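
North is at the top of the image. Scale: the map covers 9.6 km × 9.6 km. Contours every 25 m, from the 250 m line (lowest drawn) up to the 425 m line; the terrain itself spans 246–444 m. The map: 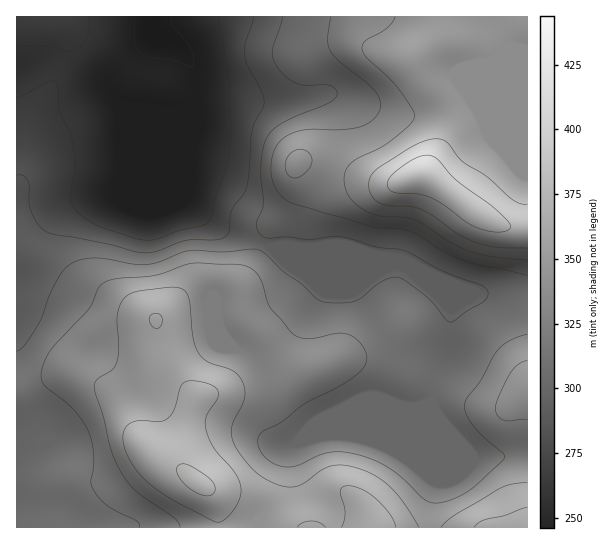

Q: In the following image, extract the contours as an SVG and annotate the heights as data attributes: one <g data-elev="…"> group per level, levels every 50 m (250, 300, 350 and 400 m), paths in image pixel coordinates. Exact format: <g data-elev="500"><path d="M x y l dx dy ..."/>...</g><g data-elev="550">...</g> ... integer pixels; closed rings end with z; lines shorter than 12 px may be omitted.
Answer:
<g data-elev="250"><path d="M172 17l-1 4 2 5 13 16 6 9 2 11-3 5-18-7-26-3-7-4-4-4-2-7 0-25"/></g><g data-elev="300"><path d="M254 17l-9 26-1 12 4 11 14 27 2 10-9 19-3 9-5 56-4 8-11 15-3 21-4 6-10 3-29 0-28 11-13 2-11-2-29-8-54-9-9-5-6-8-6-15-1-19-1-6-5-5-6-1"/></g><g data-elev="350"><path d="M527 334l-16 6-12 9-6 8-12 23-13 17-3 6 1 10 5 10 12 14 19 16 2 5-26 25-12 10-19 8-14 2-10-4-19-20-13-10-13-7-15-6-18-4-15 0-12 4-20 9-12 2-15-5-6-5-5-7-2-11 4-7 19-9 25-20 39-20 18-14 3-7 0-8-4-9-8-8-7-3-6-1-31 6-8-1-7-3-25-28-8-24-4-8-6-6-9-4-50-2-38 12-37 3-13 4-7 7-5 13-5 8-38 41-7 15-2 12 5 9 28 23 14 20 4 12 2 13-1 12-2 16 4 10 14 14 28 14 3 4-1 2"/><path d="M331 17l-3 22 2 11 9 11 35 29 6 11 0 9-8 11-13 6-20 3-34 0-12 3-10 5-8 11-4 14 1 16 6 14 7 6 6 4 32 10 50 14 26 2 11 2 35 21 22 10 60 13"/></g><g data-elev="400"><path d="M326 527l-7-4-8-2-9 2-5 4"/><path d="M396 527l-6-13-15-16-13-9-13-3-7 1-2 4 5 22-4 14"/><path d="M216 522l5 0 4-3 10-10 5-12 1-11-7-15-21-24-7-17 0-12 12-20-1-8-4-4-6-3-12-2-8 0-6 5-7 23-5 9-8 3-20-1-11 3-6 8-1 12 4 11 6 11 16 18 25 18z"/><path d="M527 507l-22 8-22 5-5 3-4 4"/><path d="M153 327l5 1 4-5 0-5-4-4-5 0-3 3 0 5z"/><path d="M527 204l-8-1-8-4-24-22-24-15-15-19-9-4-14 2-18 8-30 20-6 6-2 7 0 7 2 6 10 9 9 2 21 1 10 2 12 7 26 19 20 9 20 3 28 1"/></g>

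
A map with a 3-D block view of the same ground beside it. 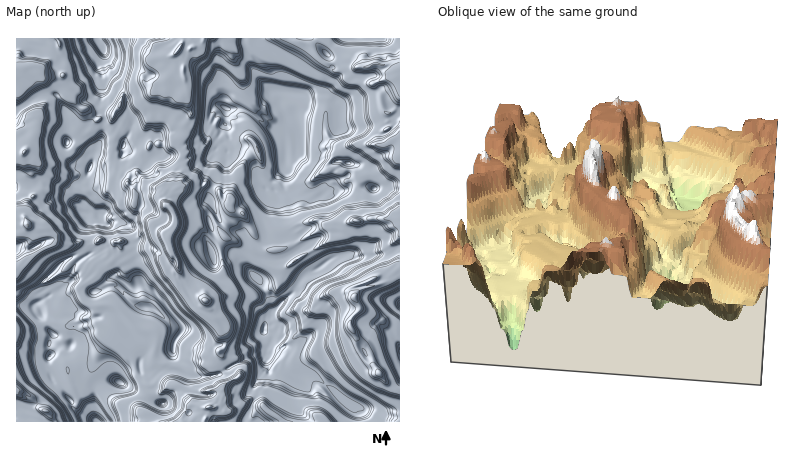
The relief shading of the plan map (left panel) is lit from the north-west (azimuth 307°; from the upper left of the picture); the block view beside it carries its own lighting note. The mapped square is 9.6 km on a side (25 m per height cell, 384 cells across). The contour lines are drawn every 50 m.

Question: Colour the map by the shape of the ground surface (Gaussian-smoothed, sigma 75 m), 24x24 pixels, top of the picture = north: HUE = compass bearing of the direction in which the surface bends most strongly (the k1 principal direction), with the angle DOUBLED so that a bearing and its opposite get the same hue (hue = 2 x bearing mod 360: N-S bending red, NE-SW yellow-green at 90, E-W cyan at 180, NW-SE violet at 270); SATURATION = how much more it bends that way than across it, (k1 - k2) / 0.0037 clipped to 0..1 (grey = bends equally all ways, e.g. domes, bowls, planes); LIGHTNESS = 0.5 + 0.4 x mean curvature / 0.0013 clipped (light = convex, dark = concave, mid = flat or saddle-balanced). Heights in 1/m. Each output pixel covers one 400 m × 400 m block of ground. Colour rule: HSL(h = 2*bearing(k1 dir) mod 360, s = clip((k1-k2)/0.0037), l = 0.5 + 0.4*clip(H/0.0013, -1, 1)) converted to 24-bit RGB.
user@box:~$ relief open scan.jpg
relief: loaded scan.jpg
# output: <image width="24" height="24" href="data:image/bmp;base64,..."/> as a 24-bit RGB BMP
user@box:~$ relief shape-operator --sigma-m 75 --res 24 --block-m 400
<image width="24" height="24" href="data:image/bmp;base64,Qk32BgAAAAAAADYAAAAoAAAAGAAAABgAAAABABgAAAAAAMAGAAATCwAAEwsAAAAAAAAAAAAAi35jh2Xp1Pfjmx9hMgQtKi2Ldt2XnOvOOeWRPxRN5nJ5uXWPv37lsPrTCBZMnuv1h/j0Yh9TiOh/ut5zI3yjJwwPrkYXeZAdfv7ahPG+hB4+shxwcSTDOuzalOvs/FwBiggKDy0GXPRorRTk65uIrrYgAU60yupSSl3LYqXUu78oq0YtLgUPaygok487V+FSS65HXx4pbz1XgI2OhH2Iq81aMgEWt+Y9QmCF0Pv7JKXeioQJ1eQS/5bQEfKzGJqVh0QpZUU3dGhCZQ8lskqjgne8yO/eqPvgtro+MB1klWmnhoGIh3Z+i1RSXR6cedB6h457M7dmjTxn1k28Z71eH7od9qu5BA9PzIyehmaGnx5uKyrWbXfIdNa/xvjCvl9Hp6UsJC9qNpR8iWlcfD5vyVh9j9TIfoeMlJl8BFFQ1miKpGXaymc7jOVOwjszDgs2zTxrSUGe0pfmdCLDlNJbd8xrutWHqiAvvOnoRyabMSqPfmaWdTabncKffoWDhHqChZKElF/QB3ZmThQO6OSN5u3SI1k5OR9RGSs69VdKB64WLyCI5cGgXfCbz7ppeDaZpDSGeTZ/f4+dSkN80c1Ti5Z0eoyBf7a6aGW+lhljUBIwieapldqj1OKTxmbCCiYpbQ7jLMbj7VxeC0lQ2O+kzCgceOC1jtvnJzoSUX5/g4d6gSF1jvO/qYy7jMO1rDm+1xxELQYjtunGouzdleqYuSEqvxzMaEriADMVKunR7qPnqSHSONeE1/ewf3sJLh8FSaNJGVotS3YwE7R613E/G6IihzYbQ0AWOgkdfcWTjNSYgNyvwCh3luGEJlLETANF+enSC0Q2H59oy9PtnJ7n+qXg5qTu04zf8a7ZR5+1CG+VSrLdnKaHzV+IO27SVi61X0SfwuZ/nv+2XJsvzhKz1kA0SQMmPuC6yb6D4jdRCzMLEjINPn4vi6dx5aXa4rPr/jwS/4XfQ5O7D6c4SYJghYBhipFVUySAW72x5f/MQSebiW5Gs4oFWy8lcYOwdHOXa5yfzWy57nnmSlwTGi0GIDkBTE0NUnQOO901ILhg1PfyZZzwV1T6r7L54tX2RgeAh17Y//zMFjFGlC+FVbPWd8vfe0STZY2Hg35xg2qOhSWo+ariwKjlKo7cFMeN5x0ljty4j+XnsdJ1V0qJKCILLAwHXzQBD1A3p/a3/7AwQj3pbMyfLBeZuzUxUd2fZoe5k5XTmXzEUZHkrbLqrVrlrY78bVH5sNXr6seelE4WrrY1KgkSWhIfFjBkWLjehey4bAxD2P/MPQwuVstDUg9i1/TZU8TTJh18WFcoYI0uV5AkL4ck1Khcmq4qJGlb1XqrxLg0yZd+sWg0GCSZX5DTn2ndNWu5ec7neMvr0WFm6r/vUjTVAPL/2YxrsHskbkdxe5a0pHSlj3VIMUEda3ITxspZSFgUOTkOlJMrUt8kaLLeKEjUKz12xK1kTqd0Oq83Lo2R38dq4607LTvSWWjZ3Ubb3SR7lbxjGF5Vzi6sslXtxY7xgN7wu3qgiiKBwtYmobDdp+qzYSrU4xZjHF9l0N1KRbSYn2VdO3cxLxwI+PO0HnkVNCYPJFMy/CRzuvO1NCZnKWFXy3Yo6XMwXwgJcUkWN58rld/BnYlu3Nh9IRpWzRRf3DGqA4EyryhYdqhlmU+FhVrf5eWOJaDOQi6Ta2GSh/Gh0qeCUCtsP0Nx1dRoK8mZdVn11s/8wcz8xpXp1oiW4sKgIU60TUuTpnlRZz3eSqdGfydy2qlaQNSEzJx/FZaXS6+mbEKumMFfkzMuV2OAR0h01cpshJFmFA4lb4AT1to1GWItAJcV99PTiA10UKMSjvjwITWd/4DLHV/Vl3w2bUgpuutYQNDDIGA3VDYY0q0+adLTZ1B9aHSBya8lmpJ/JyFR1yyy0dqnk0ku54l+GzYGlTCzxOrJJsanNA+B7ACo0jasz7rolrXR6u7MPEeMWi6bW6C7q9VrRB9TZ1EyUUEhUnwTZS4di4kgJYAboMA3zTd5lYCR687pKmK3g919XDOqESendDOt4ZWNy58llYt82uOqjjJ1DyMtwiseZvZuegw6u1UlhUzNcLHYNkbKhtDjCd402AC/mNKyfLLc5nlxii12ruKaRDqECRFKdDJWxV1I1uLAlm55zqVe10ZmCxNTqOqCcgfBjZnTdInWezHBRtmDab3qT4Krv9v8l7D8hILNh18+d2NTsNmCZrZrMId1LwQqUrRDT9ZjmePLooTbx36258W7CxNnxfO0KyFbekZSsio1rdzzmHzZR+W1R7DdaonSpCg2tCUm"/>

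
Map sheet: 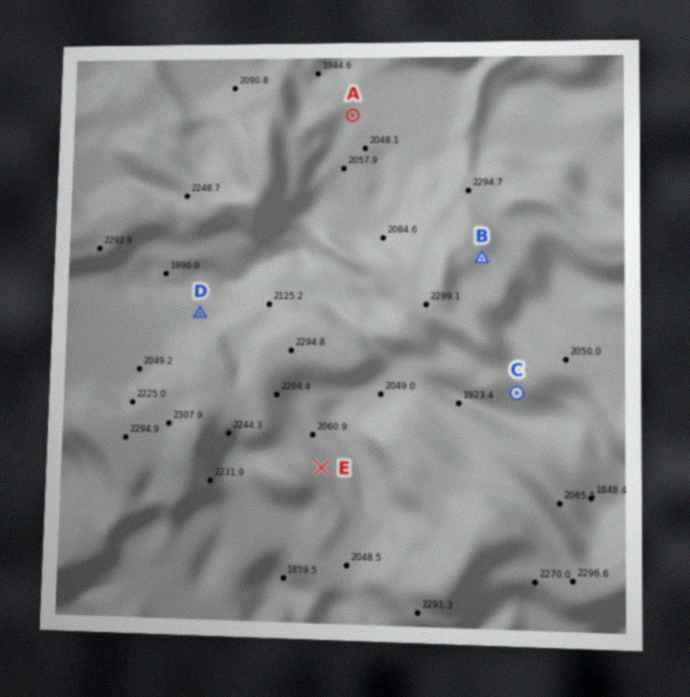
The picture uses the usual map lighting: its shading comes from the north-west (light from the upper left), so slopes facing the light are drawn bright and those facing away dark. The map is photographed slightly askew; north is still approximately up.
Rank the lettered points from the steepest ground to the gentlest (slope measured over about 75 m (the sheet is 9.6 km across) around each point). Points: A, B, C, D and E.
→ C E B D A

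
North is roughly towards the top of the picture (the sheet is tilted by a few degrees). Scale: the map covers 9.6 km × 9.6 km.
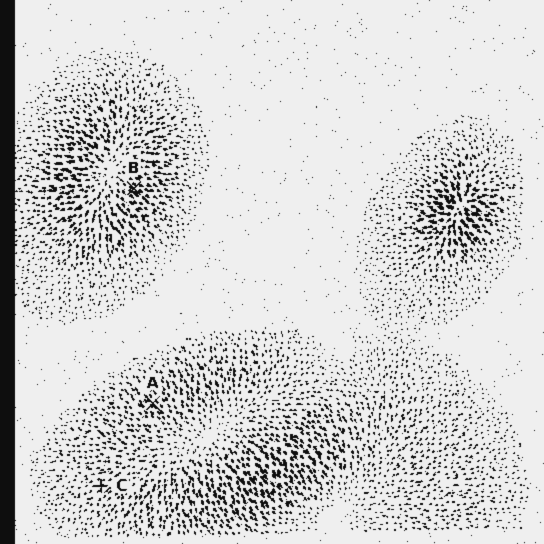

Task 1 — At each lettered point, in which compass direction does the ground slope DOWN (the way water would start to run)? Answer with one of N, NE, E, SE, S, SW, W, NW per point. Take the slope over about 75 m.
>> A NW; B SE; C SW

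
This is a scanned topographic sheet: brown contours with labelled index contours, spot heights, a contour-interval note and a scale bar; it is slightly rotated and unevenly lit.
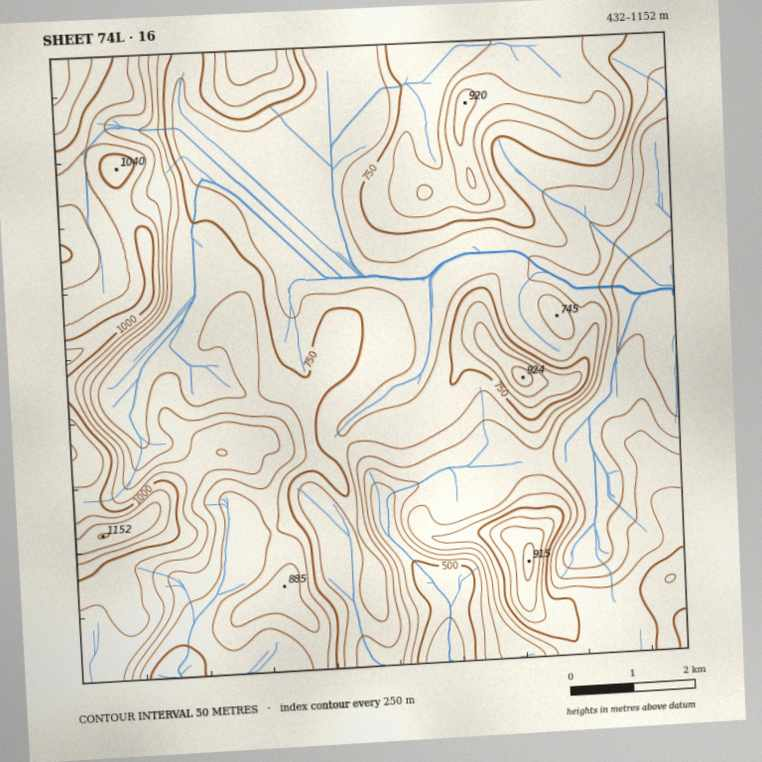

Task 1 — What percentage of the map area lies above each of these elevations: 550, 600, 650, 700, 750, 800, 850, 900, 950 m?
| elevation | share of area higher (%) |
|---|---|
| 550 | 96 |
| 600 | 90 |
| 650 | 84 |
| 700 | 65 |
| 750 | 49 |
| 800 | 32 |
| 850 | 21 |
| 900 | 14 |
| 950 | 9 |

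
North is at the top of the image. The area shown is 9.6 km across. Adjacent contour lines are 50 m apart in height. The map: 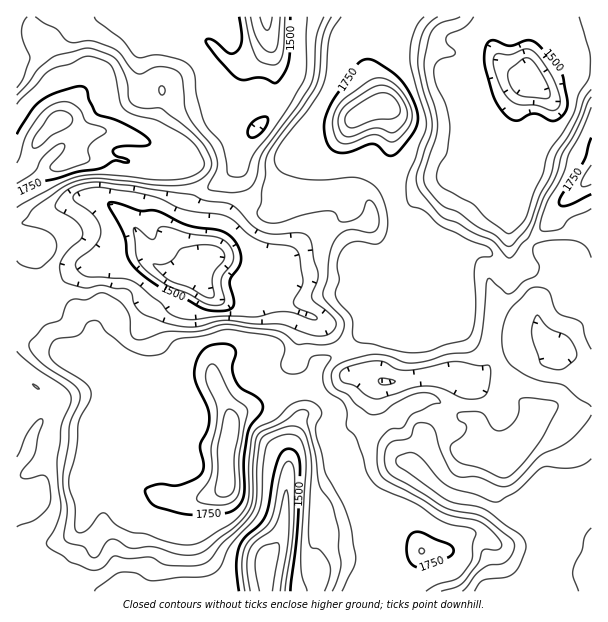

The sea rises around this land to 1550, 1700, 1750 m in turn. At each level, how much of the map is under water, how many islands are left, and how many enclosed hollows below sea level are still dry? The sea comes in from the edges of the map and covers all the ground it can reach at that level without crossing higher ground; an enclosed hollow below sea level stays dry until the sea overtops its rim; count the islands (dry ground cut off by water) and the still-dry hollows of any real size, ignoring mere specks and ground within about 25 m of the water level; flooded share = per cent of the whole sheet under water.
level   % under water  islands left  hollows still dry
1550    19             0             1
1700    68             0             0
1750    92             3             0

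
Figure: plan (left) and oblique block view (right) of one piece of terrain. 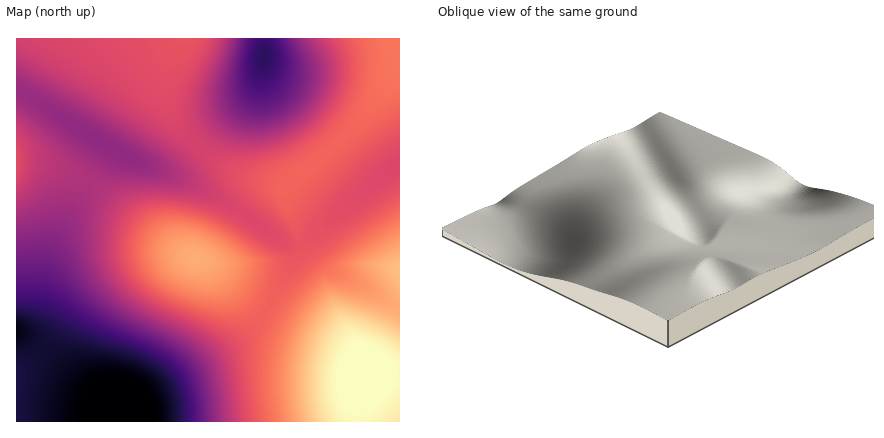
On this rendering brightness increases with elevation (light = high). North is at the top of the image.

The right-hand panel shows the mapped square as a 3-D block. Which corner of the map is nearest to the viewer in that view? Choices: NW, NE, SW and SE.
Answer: SE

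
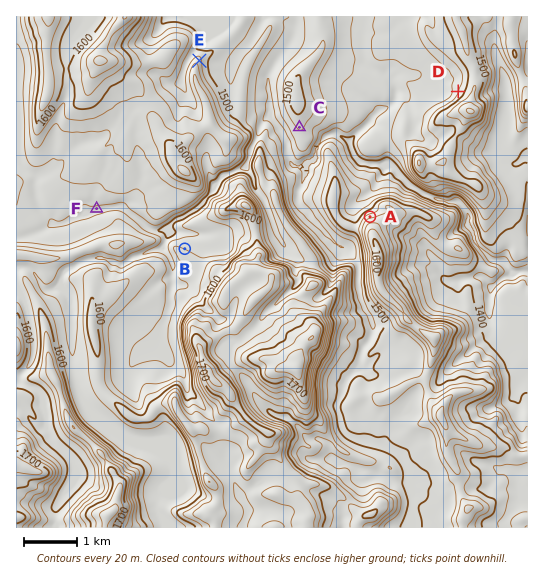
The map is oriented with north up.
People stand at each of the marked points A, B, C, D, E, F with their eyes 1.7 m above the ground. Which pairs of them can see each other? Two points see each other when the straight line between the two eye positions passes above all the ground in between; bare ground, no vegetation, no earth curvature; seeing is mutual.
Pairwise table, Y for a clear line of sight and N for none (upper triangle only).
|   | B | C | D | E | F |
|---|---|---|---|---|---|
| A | N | Y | N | Y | N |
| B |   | N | N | N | N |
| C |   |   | Y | Y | N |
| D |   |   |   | Y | N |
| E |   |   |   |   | N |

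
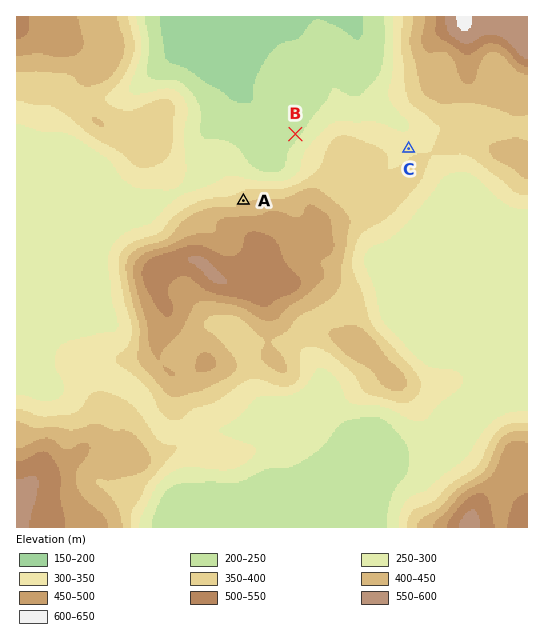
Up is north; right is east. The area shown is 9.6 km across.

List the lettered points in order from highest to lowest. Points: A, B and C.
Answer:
A C B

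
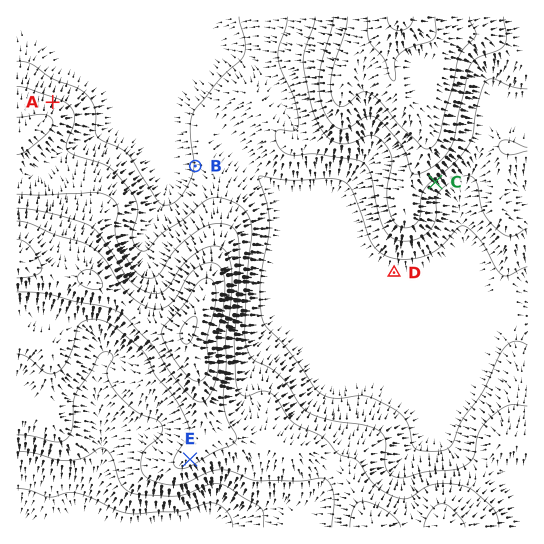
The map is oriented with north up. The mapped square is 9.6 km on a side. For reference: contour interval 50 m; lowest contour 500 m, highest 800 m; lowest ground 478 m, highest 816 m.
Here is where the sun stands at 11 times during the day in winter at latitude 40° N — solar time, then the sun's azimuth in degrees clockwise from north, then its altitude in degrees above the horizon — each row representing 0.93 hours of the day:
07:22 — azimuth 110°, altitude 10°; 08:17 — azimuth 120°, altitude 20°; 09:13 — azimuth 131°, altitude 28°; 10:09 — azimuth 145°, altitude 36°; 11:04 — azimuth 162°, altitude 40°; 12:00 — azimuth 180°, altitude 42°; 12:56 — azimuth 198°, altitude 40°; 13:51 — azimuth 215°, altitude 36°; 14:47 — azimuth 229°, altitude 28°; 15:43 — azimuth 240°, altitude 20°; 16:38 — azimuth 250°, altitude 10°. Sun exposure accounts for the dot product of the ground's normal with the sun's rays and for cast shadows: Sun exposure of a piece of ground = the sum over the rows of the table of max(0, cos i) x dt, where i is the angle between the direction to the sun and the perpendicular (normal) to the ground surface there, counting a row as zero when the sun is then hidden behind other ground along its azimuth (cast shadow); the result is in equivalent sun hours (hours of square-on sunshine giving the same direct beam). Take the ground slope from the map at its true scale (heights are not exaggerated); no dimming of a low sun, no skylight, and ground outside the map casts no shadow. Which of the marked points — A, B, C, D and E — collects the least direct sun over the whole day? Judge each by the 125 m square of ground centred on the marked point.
A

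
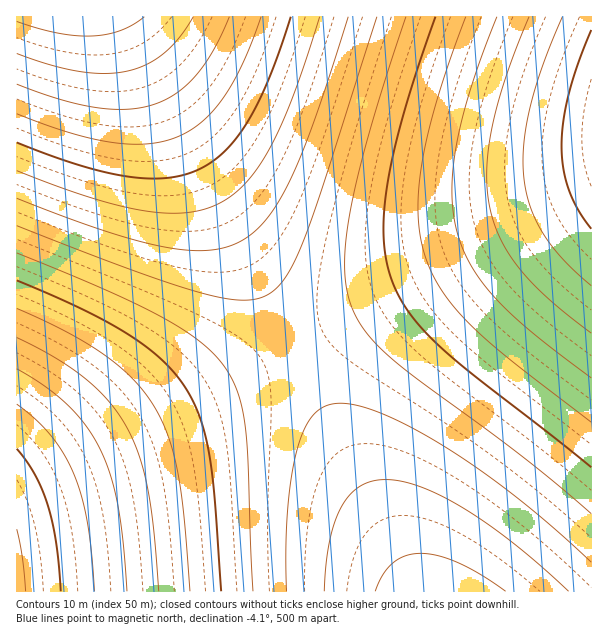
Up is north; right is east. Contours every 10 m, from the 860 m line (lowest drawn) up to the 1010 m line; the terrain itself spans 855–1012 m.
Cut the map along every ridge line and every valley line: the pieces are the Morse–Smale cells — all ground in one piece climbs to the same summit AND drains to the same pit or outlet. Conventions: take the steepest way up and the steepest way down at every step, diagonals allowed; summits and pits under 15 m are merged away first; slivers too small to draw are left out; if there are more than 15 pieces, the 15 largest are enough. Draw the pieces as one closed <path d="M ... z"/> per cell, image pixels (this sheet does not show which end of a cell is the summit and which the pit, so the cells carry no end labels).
<path d="M591 16l-467 1 168 330 2 1 298-153z"/><path d="M123 16l-107 1 1 473 275-142-27-57z"/><path d="M591 196l-297 152 125 244 173-1z"/><path d="M293 348l-273 139-4 4 0 100 401 1z"/>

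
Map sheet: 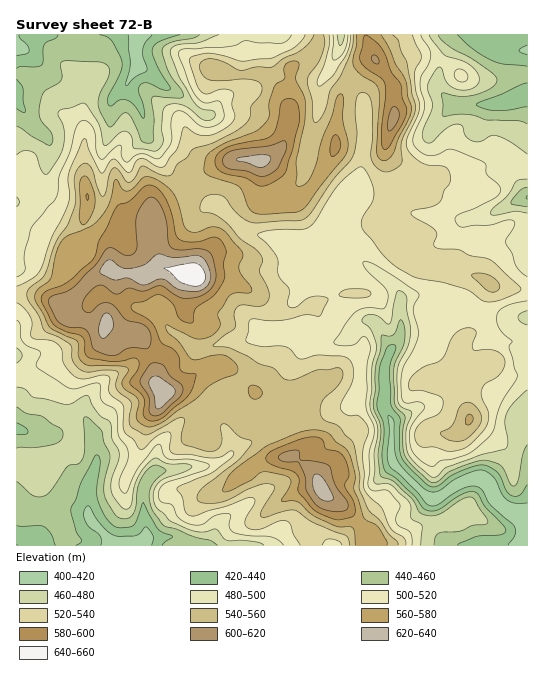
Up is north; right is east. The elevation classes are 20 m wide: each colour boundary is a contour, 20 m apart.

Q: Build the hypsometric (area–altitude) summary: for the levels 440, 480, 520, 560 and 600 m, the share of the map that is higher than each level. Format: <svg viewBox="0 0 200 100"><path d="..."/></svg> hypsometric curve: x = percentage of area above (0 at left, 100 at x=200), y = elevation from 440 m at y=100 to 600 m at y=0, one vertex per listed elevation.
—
<svg viewBox="0 0 200 100"><path d="M187 100l-35-25-56-25-56-25-29-25"/></svg>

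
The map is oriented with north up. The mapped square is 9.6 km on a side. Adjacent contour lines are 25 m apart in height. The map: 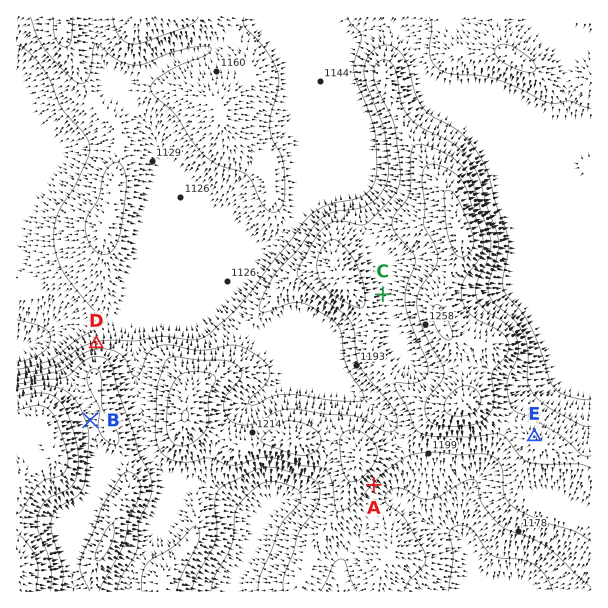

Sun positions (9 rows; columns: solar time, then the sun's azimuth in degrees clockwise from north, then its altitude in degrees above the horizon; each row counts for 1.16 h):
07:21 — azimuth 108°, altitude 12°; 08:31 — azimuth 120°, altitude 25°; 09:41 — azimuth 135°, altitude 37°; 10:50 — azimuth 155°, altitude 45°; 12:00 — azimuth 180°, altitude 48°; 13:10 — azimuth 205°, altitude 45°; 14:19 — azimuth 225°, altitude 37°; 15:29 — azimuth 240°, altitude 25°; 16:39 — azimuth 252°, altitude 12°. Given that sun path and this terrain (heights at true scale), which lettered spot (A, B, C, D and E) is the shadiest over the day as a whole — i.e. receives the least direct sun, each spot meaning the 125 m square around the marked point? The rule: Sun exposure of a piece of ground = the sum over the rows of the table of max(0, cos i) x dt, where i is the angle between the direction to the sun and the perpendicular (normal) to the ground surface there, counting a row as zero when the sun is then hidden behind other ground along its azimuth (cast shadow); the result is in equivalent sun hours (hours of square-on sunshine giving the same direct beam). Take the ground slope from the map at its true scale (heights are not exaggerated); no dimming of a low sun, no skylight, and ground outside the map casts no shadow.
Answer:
D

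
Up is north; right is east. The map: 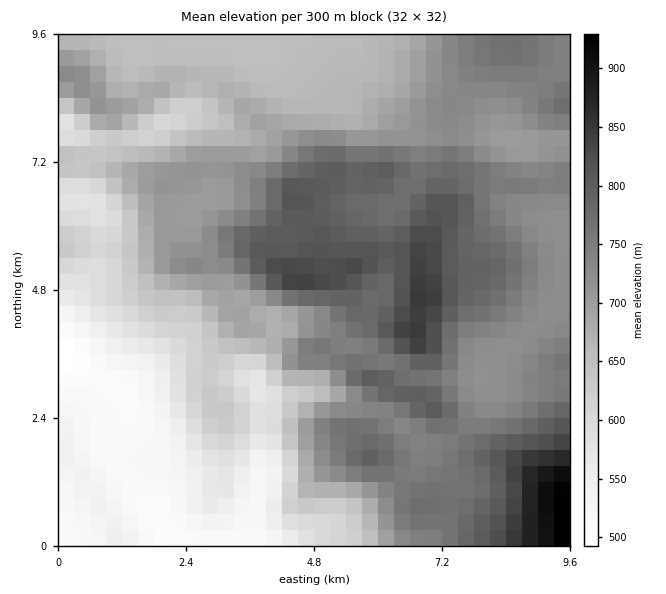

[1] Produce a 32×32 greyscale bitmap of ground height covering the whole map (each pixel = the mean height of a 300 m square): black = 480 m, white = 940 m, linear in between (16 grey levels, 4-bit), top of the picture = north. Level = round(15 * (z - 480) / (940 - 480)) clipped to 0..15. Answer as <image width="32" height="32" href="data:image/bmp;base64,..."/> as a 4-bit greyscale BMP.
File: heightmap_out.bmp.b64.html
<image width="32" height="32" href="data:image/bmp;base64,Qk12AgAAAAAAAHYAAAAoAAAAIAAAACAAAAABAAQAAAAAAAACAAATCwAAEwsAABAAAAAAAAAAAAAAABEREQAiIiIAMzMzAERERABVVVUAZmZmAHd3dwCIiIgAmZmZAKqqqgC7u7sAzMzMAN3d3QDu7u4A////ABEiIRERERIjRFZ4mZq7ze8RIhEREiESNERWiZmaq83vEiIRESMiEkVVV4mqmqvN7xIhEREjMhJGZneJmZmqve8iIRESIzISRoiZmZmZq83eIhEREiMzIkeJqqmZmqu8zSERERI0RDNXiaqZiZmqq7whERESRVQ0Z5mZmJmZmZqrERERI0VUNFZ4iJmrqYiJmhERESNFVDNVZ4mqqpiIiJkREREjRUM0ZmiqqpmYiIiZAREiNEVURomZmZmqmIiImQESMzRFVmZ5mZmry5iIiIkRIzRERWd2eImavMupmIiIIjNFVVZ3dniJqqvLqpmYiDNEVVVnd3iaqqqrzLqpmIgzRFZnd3ibzLu6q8y6qpmIRERWeIiJu7u7u6vLuqqZiFREVniImru7u7u7y7qqmYhURFZ3eJqru7uqqru6qZiIRDRXd3iJmru6qqq7upmIiDM0Z3d3eJq7qqqpq7qYiIhERXeId3iau7qqqqqqmZmZVVZ3eIiIiaqqqqqaqpmIiWVVZmd3d3eJqpmZmZmId4hEVVRVZmZ3eIh3iIiId3d4NXdlRFVmd3d2Z3eIiIeIiVeHdlVVZ3ZmZmZ3iIiIiJp4dmd2ZmZmZmZmZ3iIiImZiHZmZmZmZmZmZmd4iZmZmXdmZmZmZmZmZmZneImZmZlmZmZmZmZmZmZmZniJmZmZ"/>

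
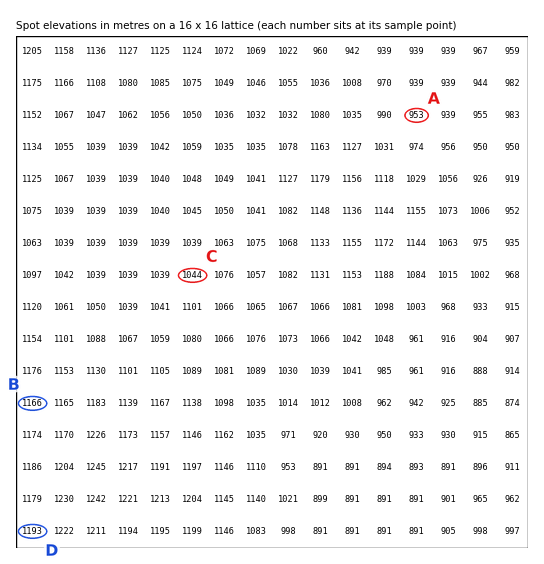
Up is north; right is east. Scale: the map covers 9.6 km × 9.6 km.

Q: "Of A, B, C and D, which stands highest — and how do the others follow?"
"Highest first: D B C A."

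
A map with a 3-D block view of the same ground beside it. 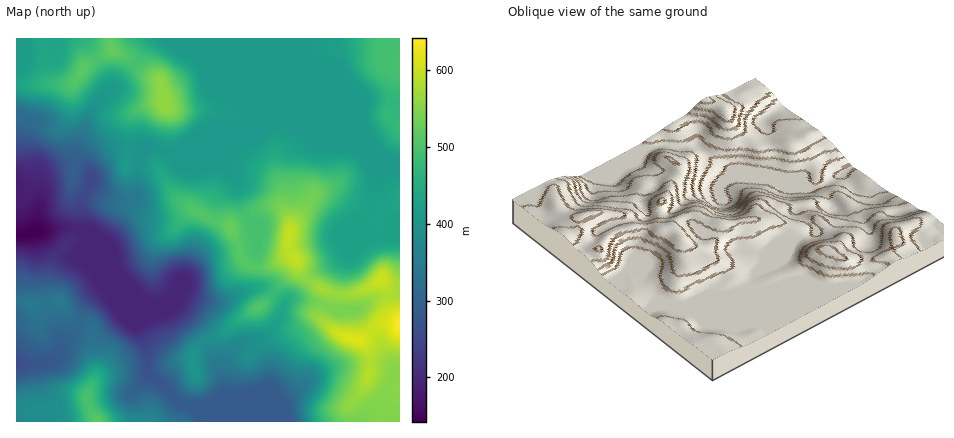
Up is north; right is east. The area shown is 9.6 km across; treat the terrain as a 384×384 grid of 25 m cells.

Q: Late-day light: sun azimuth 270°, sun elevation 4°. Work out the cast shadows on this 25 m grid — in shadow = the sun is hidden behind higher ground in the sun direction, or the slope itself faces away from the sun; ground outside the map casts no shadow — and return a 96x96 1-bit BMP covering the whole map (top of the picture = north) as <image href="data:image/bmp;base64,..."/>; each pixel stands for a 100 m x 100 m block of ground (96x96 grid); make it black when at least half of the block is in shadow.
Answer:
<image width="96" height="96" href="data:image/bmp;base64,Qk2+BAAAAAAAAD4AAAAoAAAAYAAAAGAAAAABAAEAAAAAAIAEAAATCwAAEwsAAAIAAAAAAAAA////AAAAAAAAAAf////4AAAAAAAAAAf////wAAAAAAAAAA/////gAAAAAAAAAB////+AAAAAAAAAAB////+AAAAAAAAAAB////8AAAAAAAAAAD////PAAAAAAAAAAB///+P4AAAAAAAAAB///8P+AAAAAGAAAB///4P/AAAAAHAAAA///4P/AAAAAHgAAA///wf+DAAAAHwAAA///gf8DgAAAHwAAAf/+Af4HwAAADgAAAf/8Af4HgAAADAAAAH/4AfwDAAAAAAAAAD/4AfgAAAAAAAAAAB/4AfAAAAAAAAAAAB/4AMAAAAAAAAAAAD/4AAAAAAAAMAAAAD/wAAAAAAAAMAAAAP/wAAAAAAAAAAAAA//wAAAAAAAAAAAAA//4AAAAAAAAAAAAA//8AAAAAAAAAAAAA//8AAAA8AAAAAAAB//4AAAB+AAAAAAB///gAAAB/AAAAAAD///gAAAA/AAAAAAD///gAAAA/gAAAAAD///gAAAAfAAAAAAD///AAAAAHAAAAAAD//8AAAAAAAAAAAAD//wDgAAAAABAAAAD/+ADwAAAAAHwAcAD/4AH8AAAAAP4AcAB/AAH+AAAAA/8A8AOIAAH+AAAAH/+A84OAAAH+AAAAH//gc4OAAAH+AAAAH//wcwAAAAD8AAAAH//wcAAAAABwAAAAH//4AAAAAAAAAAAAP//8AAAAAAAOAAAAf//+AAAAAAAPAAAAf///AAAQAAAPgAAAf///gAAAAAAPgAwAf///gAAAAAAHABwAf///gAAAAAAAAB4Af///gAAAAAAAADwAP///AAAAAAAAABgAP//+AAAAAAAAAAAAD//8AAAAAAAAAAAAB//8AAAAAAAAAAAAA//8AAAAAAAAAAAAAf/8AAAAAAAAAAAAAf/+AAAQAAAAAAAAAP/+AAAYAAAAAEAAAP/+AAAcAAAAAAAAAP/+AAAeAAAAAAAAAAf/AAAfAAAAAAAAAAP/AAAfAAA4AAAAAAP/AAAfAMA4AAAAAAH+AAAeAMAwAAAAAAH8AAAIAEAAAAAAAAHwAAAAAAAAAAAAAADAAAAAAAAAAAAAAAAAAAAAAAAAAAAAAAAAAAAAAAAAAAAAAAAAAAAAAAAAAAAAAAAAAAAAAAAAAAAAAAAAAAAAAAAPAAAAAAAAAAAAAAAP4AAAAAAAAAAAAAAP/AAAAAAAAAAYAAAP/8AAAAAAAAAcAAAP//AAAAAAAAAcAAAP//wAAAAAAAAeAAAP//4AAAAAAAAfAAAf//4AAAAAAAAfgAAf//4AAAAAAAAf4AAf//4AAAAAAAAf8AA///4AAAAAAAAf+AA///wAAAAAAAAf/AA///wAAAAAAAAP/AB///wAAAAAAAAP/gB///gAAAAAAAAH/AB///AAAAAAAAAH/AB//+AAAAAAAAAD8AD//wAAAAAAAAAAAAD//AAAAAAAAAAAAAH/4AAAAAAAAAAAAAH/AAAAAAAAAAAAA4P8AAAAAAAAAAAAB//4AAAAAAAAAAAAB//wAAAAAAAAAAAAB//gAAAAAAAAA="/>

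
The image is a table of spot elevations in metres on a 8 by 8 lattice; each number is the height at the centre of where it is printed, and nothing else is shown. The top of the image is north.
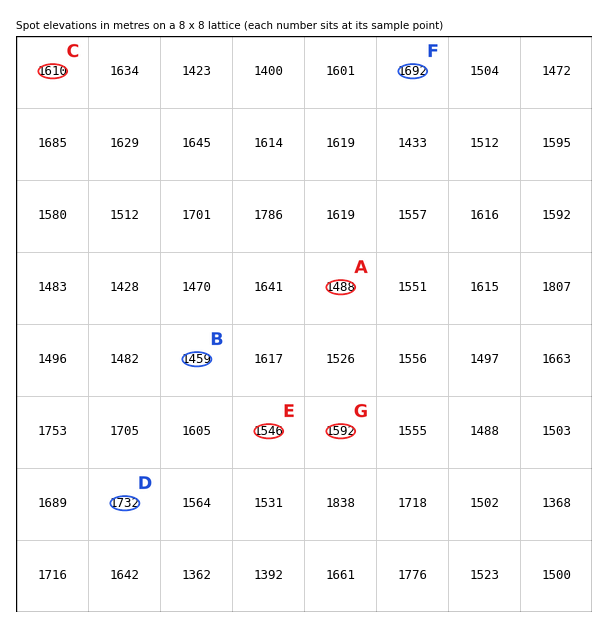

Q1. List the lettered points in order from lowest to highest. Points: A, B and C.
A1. B A C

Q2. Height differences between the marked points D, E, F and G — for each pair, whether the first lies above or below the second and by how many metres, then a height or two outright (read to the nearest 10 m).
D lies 180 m above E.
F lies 140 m above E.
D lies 140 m above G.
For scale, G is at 1590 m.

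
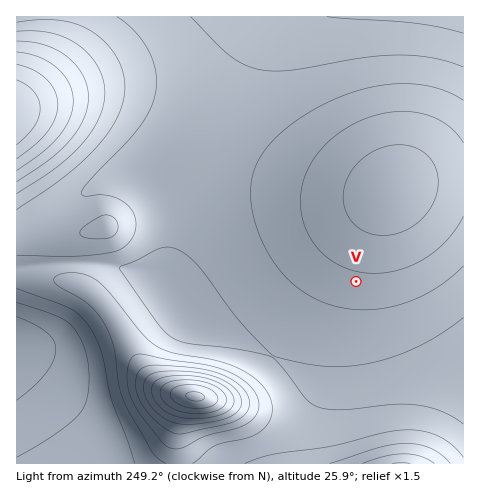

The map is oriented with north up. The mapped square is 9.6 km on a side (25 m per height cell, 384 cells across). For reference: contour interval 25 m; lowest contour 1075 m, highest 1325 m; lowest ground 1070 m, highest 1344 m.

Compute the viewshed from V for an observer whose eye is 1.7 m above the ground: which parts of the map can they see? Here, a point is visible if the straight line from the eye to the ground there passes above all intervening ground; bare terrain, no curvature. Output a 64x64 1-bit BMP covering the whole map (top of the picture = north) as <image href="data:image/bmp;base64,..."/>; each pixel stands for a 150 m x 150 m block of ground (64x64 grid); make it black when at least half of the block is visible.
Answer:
<image width="64" height="64" href="data:image/bmp;base64,Qk0+AgAAAAAAAD4AAAAoAAAAQAAAAEAAAAABAAEAAAAAAAACAAATCwAAEwsAAAIAAAAAAAAA////AAAAAAAAAAAAAAAAAAAAAAAAAAAAAAAAAAAAAAAAAAAAAAAAAAAAAAAAAAAAAAAAAAAAAAAAAAAAAAAAAAAAAAAAAAAAAAAAAAAAAAAAAAAAAAAAAAAAAAAAAAAAAAAAAAAAAAAAAAAAAAAAAAAAAAAAAAAAAAAAAAAAAAAAAAAAAAAAAAAAAAAAAAAAAAAAAAAAAAAAAAAAAAAAAAAAAAAAAAf+AAAAAAAAP/8AAAAAAAD//wAAAAAA////AAAAAA////8AAAAAf////wAAAAD/////AAAAAf////8AAAAD/////wAAAAP/////AAAAA/////8AAAAD/////wAAAAP/////AAAAA/////8AAAAD/////wAAAAP/////AAAAA/////8AAAAD/////wAAAAP/////AAAAA/////8AAAAD/////wAAAAP/////AAAAB/////8AAAAH/////wAAAAf/////AAAAB/////8AAAAH/////wAAAAf/////AAAAA/////8AAAAD/////wAAAAP/////AAAAA/////8AAAAB/////wAAAAH/////AAAAAf////8AAAAB/////wAAAAD/////AAAAAP////8AAAAA/////wAAAAD/////AAAAAH////8AAAAAf////wAAAAB/////AAAAAH////8AAAAAf////w=="/>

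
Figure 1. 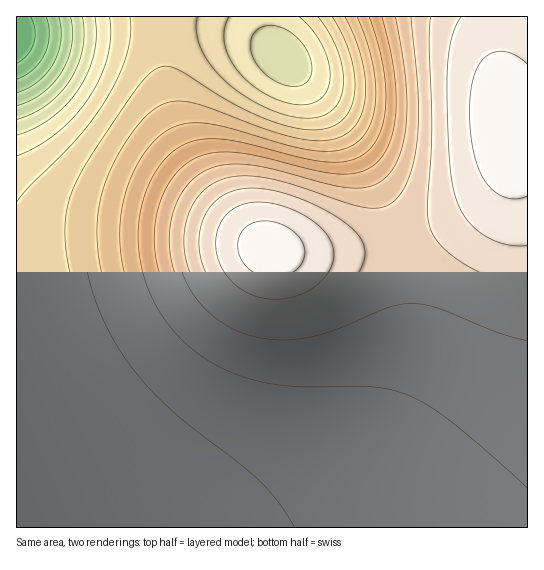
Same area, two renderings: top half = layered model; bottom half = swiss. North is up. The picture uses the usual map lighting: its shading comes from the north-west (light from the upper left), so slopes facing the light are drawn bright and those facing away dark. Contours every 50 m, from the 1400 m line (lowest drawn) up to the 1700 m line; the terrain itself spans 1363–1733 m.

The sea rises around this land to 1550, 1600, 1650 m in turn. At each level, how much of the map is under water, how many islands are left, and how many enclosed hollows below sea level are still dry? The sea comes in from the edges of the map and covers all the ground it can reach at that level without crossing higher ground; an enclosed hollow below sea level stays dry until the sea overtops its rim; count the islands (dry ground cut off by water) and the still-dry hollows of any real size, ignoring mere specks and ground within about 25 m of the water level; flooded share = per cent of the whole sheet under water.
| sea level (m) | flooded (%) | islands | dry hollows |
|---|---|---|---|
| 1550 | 33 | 0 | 0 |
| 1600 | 57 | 0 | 0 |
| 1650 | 74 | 0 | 0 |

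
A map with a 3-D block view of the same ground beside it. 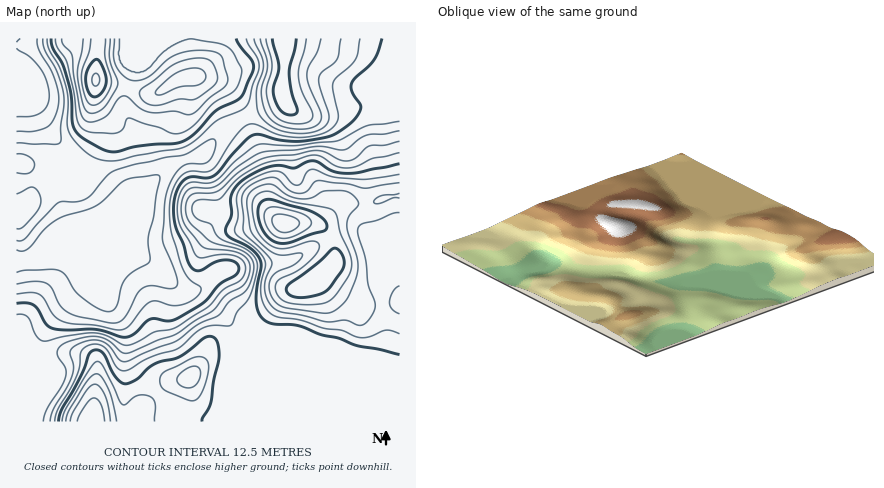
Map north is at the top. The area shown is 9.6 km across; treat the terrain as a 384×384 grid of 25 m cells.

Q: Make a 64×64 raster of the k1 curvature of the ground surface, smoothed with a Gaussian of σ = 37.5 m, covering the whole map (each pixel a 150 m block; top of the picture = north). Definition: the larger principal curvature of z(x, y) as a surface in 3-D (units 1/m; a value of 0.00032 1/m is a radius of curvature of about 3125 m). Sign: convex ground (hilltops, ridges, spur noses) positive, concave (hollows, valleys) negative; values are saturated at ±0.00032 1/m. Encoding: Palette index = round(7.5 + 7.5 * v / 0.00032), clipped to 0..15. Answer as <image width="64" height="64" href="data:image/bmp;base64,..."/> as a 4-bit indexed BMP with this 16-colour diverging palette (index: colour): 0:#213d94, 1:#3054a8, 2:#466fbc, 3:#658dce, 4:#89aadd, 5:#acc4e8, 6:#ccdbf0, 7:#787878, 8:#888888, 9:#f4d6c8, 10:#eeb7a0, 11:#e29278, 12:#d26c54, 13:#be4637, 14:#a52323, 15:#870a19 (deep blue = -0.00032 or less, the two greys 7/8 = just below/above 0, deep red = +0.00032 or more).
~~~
<image width="64" height="64" href="data:image/bmp;base64,Qk12CAAAAAAAAHYAAAAoAAAAQAAAAEAAAAABAAQAAAAAAAAIAAATCwAAEwsAABAAAAAAAAAAlD0hAKhUMAC8b0YAzo1lAN2qiQDoxKwA8NvMAHh4eACIiIgAyNb0AKC37gB4kuIAVGzSADdGvgAjI6UAGQqHAJeImrzeyr7piInMlmd4iZh3iIiIiIiIiId3iIiIiImamIiavN7bvumImsyXdniZmYiIiIiIiIiIeHiIiIiIiJmYeImqvuzO6YiazLmHeJqpmId3iIiIiIiIiIiIiIiIiZh3iIiM/t7qiIrMuod3mrqYh3eIiIiIh4eIiIiIiIiImHd3d3nv/tqIiaqqmIiruoiHd4iIiIiIeIiIiIiIiIiIeHd3Z8//2ZiImJmqqry6h3eIiIiIeHiIiIiIiIiIiIiId3Znr//YmZiIiavN3cmHd3eIiIiHiIiIiIiIiIiIiIh3Zmed/9iJmZmavN7/2Yd3eIiIh4iIiIiIiIiIiIiIiIdlZ4v/6Imaqqq7u9/8mHd4iIiIeIiIiIiIiIiIiIh3eIdniu/5iJqruqmYre25iIeIh4eIiIiIiIiIiIiImIeJmZma3/qIiaqqmHebzMqYiIiIiIiIiIiIiId4iIiZmZq83d3v+6iIiImZh4q7upiIiHiIiIiIiHeIiIiIiLu6q83v///tuXd4iJmZmqqpmIh3iIiIh4iId3iIiIiZupmavM3d7t25dniJiJqru6qZh4iIiHd3eIh2eJqpmIi6h4mqqZq8u6mHeJmYibzcy6mIiIiId3d4mYeJq6mId7qIiZmIiaqYiIiJqod3mszLqpmIiZh3ZniZmZqrqYd3qpiIiHeImYZneJqpdmeJq7uqmZmZqYdmeJqqqqqZiHiqqYiHd3iIdlZ4mql2d4iaq6qZmZq7mGeaq6qZqpmZmKq6iHd3d4d2VniaqXeIiIiaupmZqry5iaqqqZmZmZmZmqqYdmd3h3ZneJqpiId3dnq7qqqrvMu7uqqpmZmIiZmJqql3Z3iHd3eImamId2ZmaKu7u7u8zcypmqmJmIiIiYiaqYd3eIiIiImaqYh3d3d5qqq7zMze7bqamIiIh3iJeJqqmIeIiIiImZmYd4iJiImpiJrN3d3u26qYiIh3eImIiaqpiIiId4iJmZh3iKqpmZhmeK3tzN7tu6mJmHd4iJiImamIh4h3iIiIh3d4rLmIh0NGnuyZq93Lu6qph4eIqYeImYh3iIeIiIiHd3isyXZlMiWu7IZnrdy7u6mHd4i5d3iIiId3d4iIiId3iKzadlQyNa3sl2Z6zMzLqYiIiMmIeIiId3h4d3d4iHiInNyXZTM2rdyod3ebzNuZiIiI24iHiIiIiIiHd3iIiIeLzLqHVWi83KmHd4rN2oiId4jrmHd4iIiIiIh3eImYd4q7zcy7vMvMupd2es7JiIiIiOuYd3eIiIiIiIeImZmIiam9///+yrzLmHeL3bh3eHeI64d3d4iIiIiIiIiImaqqqqzv/+y7vd3cu7zcl2d4eIjbl3d3d4iIiIiIeIeJq8u6qrvMuqrO////7bqGZniHiMyod3d3d4iIiId3d3ms3Lqph3iZrP/////cqpd2eIh3vLqYh3eIiIiIiHd3eKzdy6hlV4nP/+7u7LqrqYiJiHery6qZiIiIiIiHd3eJq93duoZnnO7ty7u6maqqqqqodpq7qqqqmZmIh3d3iIms7u7cuqrN7dypiKqZmqq7vMy6eaqZmau6mIiHd3iIiaz+3N3czd3My5ZWiqmau7u83u14qpiImrqYiHd3eIiJrf65q8zN3LzLhDV5u7zMuqq83XiZh3eJqqmId3eIiImt/pd4mru6vNyERXvMzMy5iJmaiJmId4mamZh2d4h3eKzthmZ4mpms3ad3nduqmrqIh4iJmIiImZmZmId3eId4m9uFVXmZiZrOyqq+yodnmpiHeKqZiZmZiJmZiHd4iHeKunVVeZmIma3czM24dlV5mYeIy7qZqZiIiZmZh3iId4mYdVaJmIiZmrvMzcl2VWiZh4i7qpmZiIiImamYiIh3iZh3Z4mYiaqZmavN3Kh2aKqHiamZmIiIiIiaqqqZmZmamHdniIiJqpmZmqzdupiIqod5mIiIiImZmqmZqqqrzLuph3iIiJq7qpmZiby6qZqpiImYeIiJmqqqmImaqqvM3cmIiIiIm7u6mYdnmqqZmamIiZd4iZqrzLmImZmYiZms3JiHiIiry6mHZlZ5mYiJqYiJh3d4mrzduYmYiIiId4rNqHd4iKzLl1ZmVWiZmImZd4iHd3eJrO/Jmpd4iIh3eLy4d3iIrMp1RWZlaJqYiZh3iId3ZneK7/uqhniZmYd4rMl3eImsyWVVZ2ZompmJmHd4h3d2Znnv/bl2aJq6mIicyXd4iby5Znd3d3mqmYiId3iIh3dmaM//yWZ5vNypiIvJd3iazLdneIiImqmZmYh3iIiId2Znv//ZiJze7tuYirqIiavLlld4iIiZmYmZiIh3iId3Zme//9u83u3u/bmJu6q7qrqFV4iJiZmZmZmYiHeIh3d3ec//7d7turzu3Lq7zMuru4ZneImaqqqqqqmId4h3d3eb3v/8zKh2ec3dzMzLuqzcqYiImaq6qqqqqph3h3d2aL3d//qHZmZnmrzMu6mHi97LqYmZqqmIiImqqYd3d3ZqzLv/+VV3d3eZmaq7uYeJzty6mJmqmHd3iJmqmId4iIzbme/5RneHeJmZiavLqZq926mIiKmId3eIiJqZiImqvdqI3/pXeIiIiZmJmbzLqqu5iHd4mYh3d4iIiZmZmrze2ofP+4iIiIiIiIiIiaqZmqh3d3iZiIiIiIh4maqrze/bmL/8mHeHh4iIiIiImZmal1Z3eJmIiIiIiIiZ"/>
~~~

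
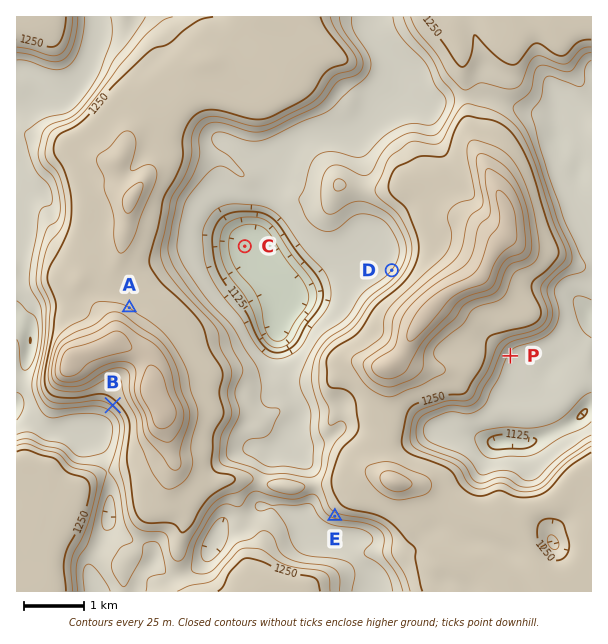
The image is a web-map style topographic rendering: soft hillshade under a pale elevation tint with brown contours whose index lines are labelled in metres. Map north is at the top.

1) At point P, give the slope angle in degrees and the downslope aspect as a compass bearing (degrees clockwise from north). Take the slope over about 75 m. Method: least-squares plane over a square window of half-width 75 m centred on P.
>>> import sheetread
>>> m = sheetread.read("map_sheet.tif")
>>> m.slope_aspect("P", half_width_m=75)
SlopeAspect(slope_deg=6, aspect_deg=122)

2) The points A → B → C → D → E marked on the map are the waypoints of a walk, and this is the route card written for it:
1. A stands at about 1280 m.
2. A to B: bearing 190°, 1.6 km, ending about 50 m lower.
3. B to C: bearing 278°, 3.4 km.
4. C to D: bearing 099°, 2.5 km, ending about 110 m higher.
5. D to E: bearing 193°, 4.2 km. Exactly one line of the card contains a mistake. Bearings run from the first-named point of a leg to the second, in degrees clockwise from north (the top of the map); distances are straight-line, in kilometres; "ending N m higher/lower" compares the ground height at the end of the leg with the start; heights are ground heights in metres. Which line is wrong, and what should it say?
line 3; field bearing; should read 40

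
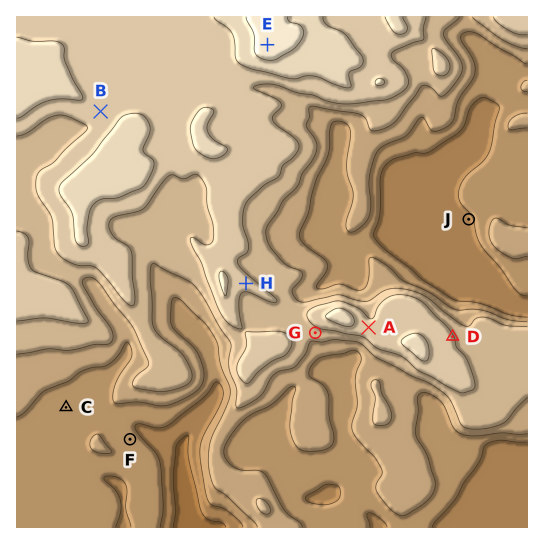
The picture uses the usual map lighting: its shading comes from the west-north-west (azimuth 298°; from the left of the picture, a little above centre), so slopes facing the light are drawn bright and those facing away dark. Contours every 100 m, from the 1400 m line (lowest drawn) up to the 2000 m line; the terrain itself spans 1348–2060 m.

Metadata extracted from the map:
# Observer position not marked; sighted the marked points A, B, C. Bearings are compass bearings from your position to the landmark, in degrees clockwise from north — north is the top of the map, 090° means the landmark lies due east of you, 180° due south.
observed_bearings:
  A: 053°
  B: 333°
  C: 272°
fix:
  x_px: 255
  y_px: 414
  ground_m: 1590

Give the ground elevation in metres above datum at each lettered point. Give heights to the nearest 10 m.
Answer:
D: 1810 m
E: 2040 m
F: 1540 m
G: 1750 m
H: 1830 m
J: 1480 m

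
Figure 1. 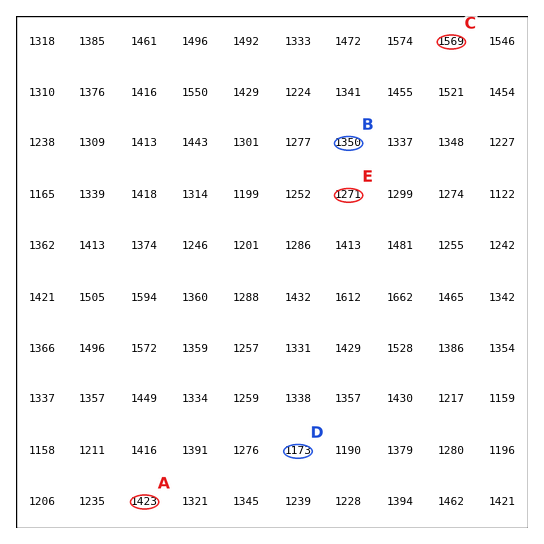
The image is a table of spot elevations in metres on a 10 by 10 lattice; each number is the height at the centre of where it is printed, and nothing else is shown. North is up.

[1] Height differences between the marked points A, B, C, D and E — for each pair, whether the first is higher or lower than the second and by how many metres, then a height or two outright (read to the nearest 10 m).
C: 400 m higher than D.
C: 300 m higher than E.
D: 250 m lower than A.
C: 220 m higher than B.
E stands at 1270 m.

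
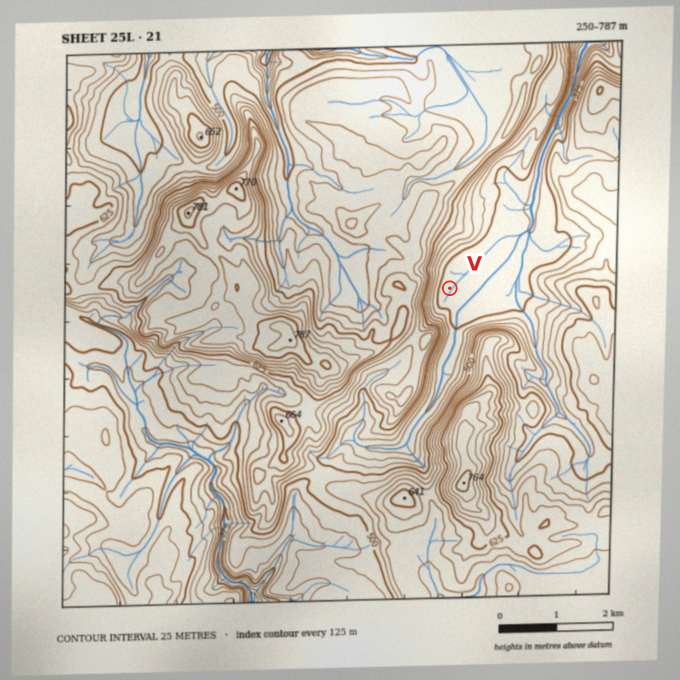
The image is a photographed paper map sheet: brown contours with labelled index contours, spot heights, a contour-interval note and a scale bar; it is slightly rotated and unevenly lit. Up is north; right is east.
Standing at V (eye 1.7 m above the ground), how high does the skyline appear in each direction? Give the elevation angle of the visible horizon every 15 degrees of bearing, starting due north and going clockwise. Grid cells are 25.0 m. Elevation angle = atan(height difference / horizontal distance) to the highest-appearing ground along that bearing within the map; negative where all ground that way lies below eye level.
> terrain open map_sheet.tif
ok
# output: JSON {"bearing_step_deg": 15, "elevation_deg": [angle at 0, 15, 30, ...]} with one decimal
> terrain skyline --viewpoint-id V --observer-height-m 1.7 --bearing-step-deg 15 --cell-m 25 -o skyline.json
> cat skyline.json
{"bearing_step_deg": 15, "elevation_deg": [6.4, 4.9, 1.6, 1.4, 2.0, 1.6, 3.4, 3.5, 3.7, 9.9, 10.4, 9.4, 6.7, 11.6, 13.0, 14.6, 18.1, 19.6, 22.2, 22.7, 19.0, 16.4, 13.0, 9.5]}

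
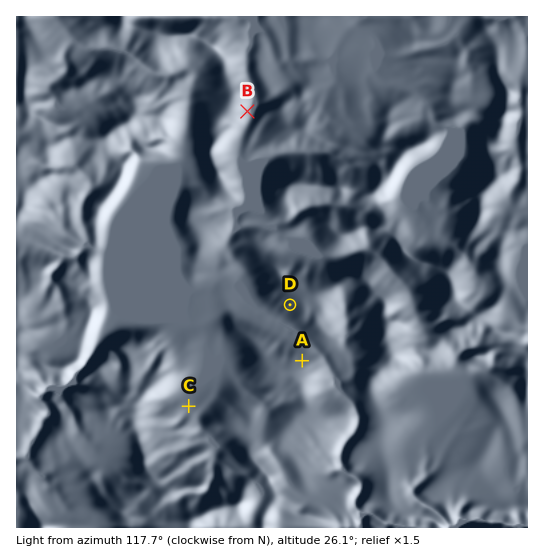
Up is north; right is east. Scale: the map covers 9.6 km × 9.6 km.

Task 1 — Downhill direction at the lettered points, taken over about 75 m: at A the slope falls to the NE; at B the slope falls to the E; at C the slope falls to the NE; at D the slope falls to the SW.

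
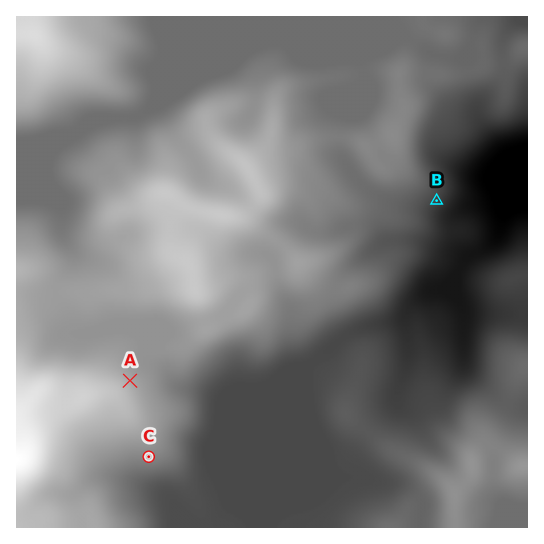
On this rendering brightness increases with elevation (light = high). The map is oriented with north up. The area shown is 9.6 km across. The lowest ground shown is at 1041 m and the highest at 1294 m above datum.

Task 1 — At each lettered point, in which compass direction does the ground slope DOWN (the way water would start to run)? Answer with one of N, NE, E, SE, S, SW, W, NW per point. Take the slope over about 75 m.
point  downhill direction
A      NE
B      SE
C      S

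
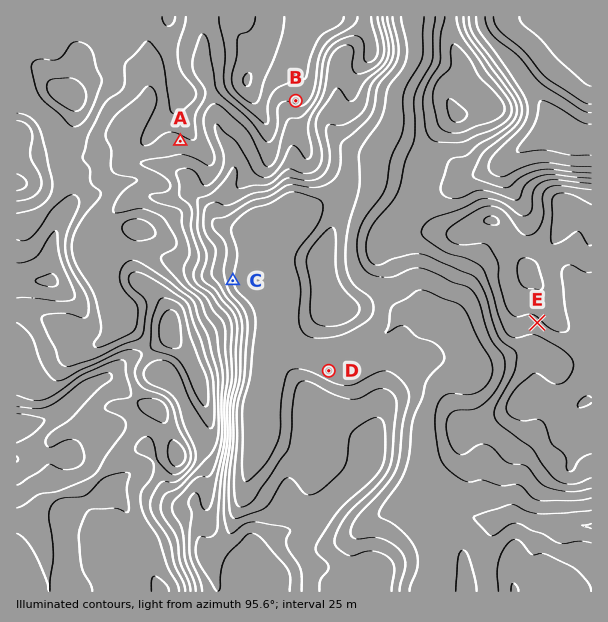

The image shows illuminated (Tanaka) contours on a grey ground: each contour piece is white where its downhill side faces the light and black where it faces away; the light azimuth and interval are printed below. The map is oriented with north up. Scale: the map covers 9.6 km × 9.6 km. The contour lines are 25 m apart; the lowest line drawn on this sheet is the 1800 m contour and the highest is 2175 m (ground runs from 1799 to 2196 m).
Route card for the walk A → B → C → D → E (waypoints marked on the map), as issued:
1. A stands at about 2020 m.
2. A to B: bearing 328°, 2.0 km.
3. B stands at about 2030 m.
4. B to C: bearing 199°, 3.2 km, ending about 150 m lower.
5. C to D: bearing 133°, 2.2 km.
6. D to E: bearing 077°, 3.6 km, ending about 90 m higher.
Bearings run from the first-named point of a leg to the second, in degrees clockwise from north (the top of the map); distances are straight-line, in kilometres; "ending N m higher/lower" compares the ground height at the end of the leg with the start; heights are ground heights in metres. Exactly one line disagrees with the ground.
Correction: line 2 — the bearing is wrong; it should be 071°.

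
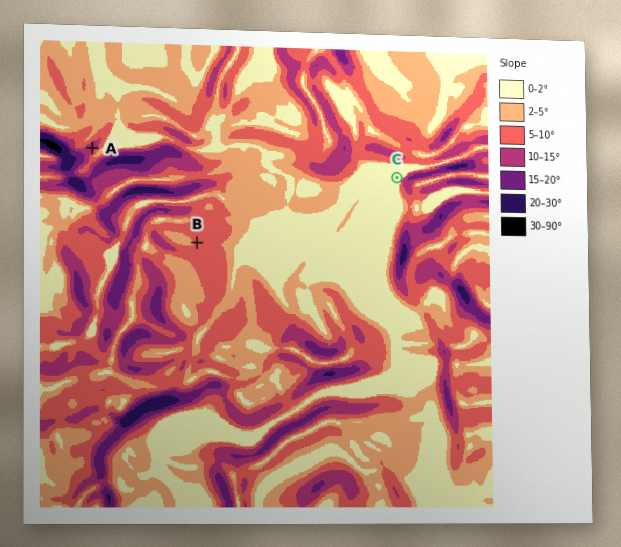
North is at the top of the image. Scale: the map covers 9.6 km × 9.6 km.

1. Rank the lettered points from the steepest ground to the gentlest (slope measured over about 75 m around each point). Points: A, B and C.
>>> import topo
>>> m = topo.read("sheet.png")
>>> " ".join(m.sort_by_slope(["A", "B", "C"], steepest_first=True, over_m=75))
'A B C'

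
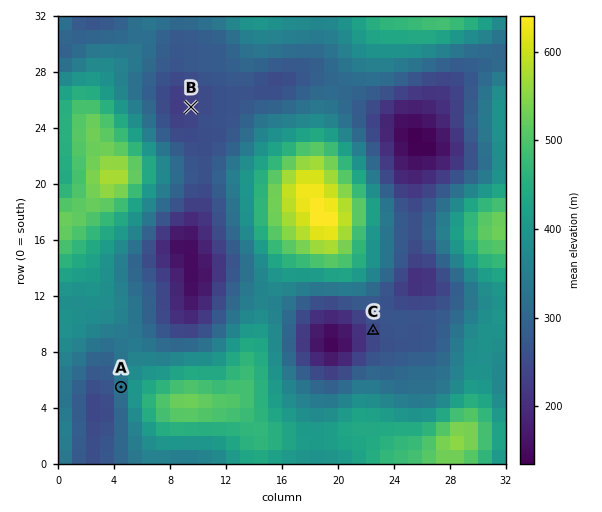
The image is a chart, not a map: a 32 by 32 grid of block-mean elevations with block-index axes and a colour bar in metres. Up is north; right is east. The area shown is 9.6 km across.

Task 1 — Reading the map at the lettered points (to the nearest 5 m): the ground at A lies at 330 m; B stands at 230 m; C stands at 245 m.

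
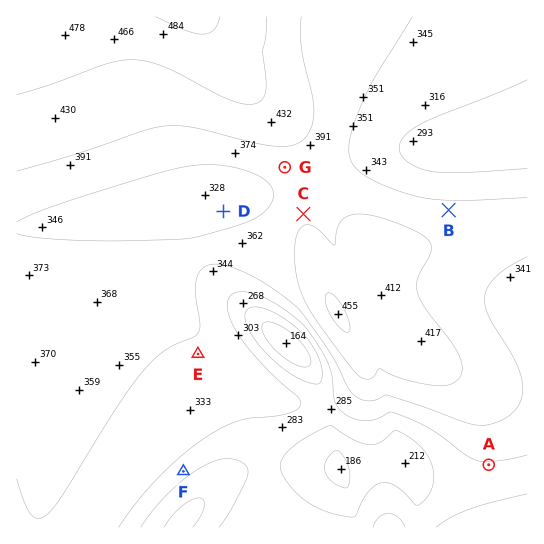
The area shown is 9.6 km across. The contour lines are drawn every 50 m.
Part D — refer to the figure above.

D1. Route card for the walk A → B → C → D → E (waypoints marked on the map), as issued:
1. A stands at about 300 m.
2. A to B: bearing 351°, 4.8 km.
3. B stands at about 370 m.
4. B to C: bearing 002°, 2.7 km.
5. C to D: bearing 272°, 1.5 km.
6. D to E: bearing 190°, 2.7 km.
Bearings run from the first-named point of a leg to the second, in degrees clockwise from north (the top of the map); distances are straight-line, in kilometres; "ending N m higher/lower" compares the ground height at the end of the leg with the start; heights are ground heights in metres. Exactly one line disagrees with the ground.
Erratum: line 4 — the bearing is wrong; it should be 268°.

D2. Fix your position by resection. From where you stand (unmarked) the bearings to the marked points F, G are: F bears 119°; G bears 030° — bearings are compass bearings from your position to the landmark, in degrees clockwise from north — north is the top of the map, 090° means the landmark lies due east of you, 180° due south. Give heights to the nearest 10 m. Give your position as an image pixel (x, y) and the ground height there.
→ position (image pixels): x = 127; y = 440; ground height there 340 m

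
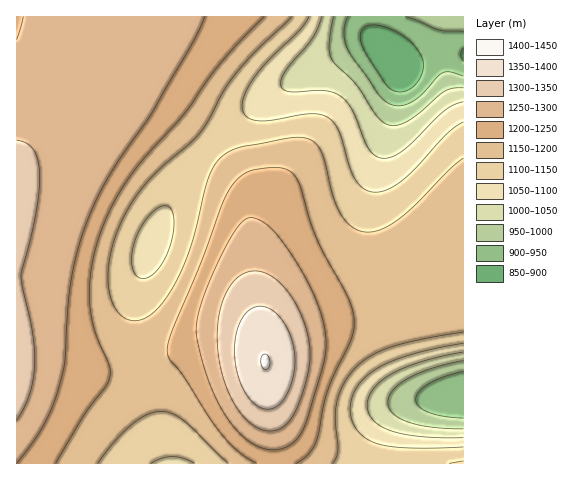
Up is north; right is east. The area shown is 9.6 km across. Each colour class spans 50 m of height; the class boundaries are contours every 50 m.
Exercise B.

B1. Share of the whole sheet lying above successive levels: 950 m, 95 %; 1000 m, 92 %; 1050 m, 88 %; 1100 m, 81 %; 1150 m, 66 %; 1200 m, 44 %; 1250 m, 29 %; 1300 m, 8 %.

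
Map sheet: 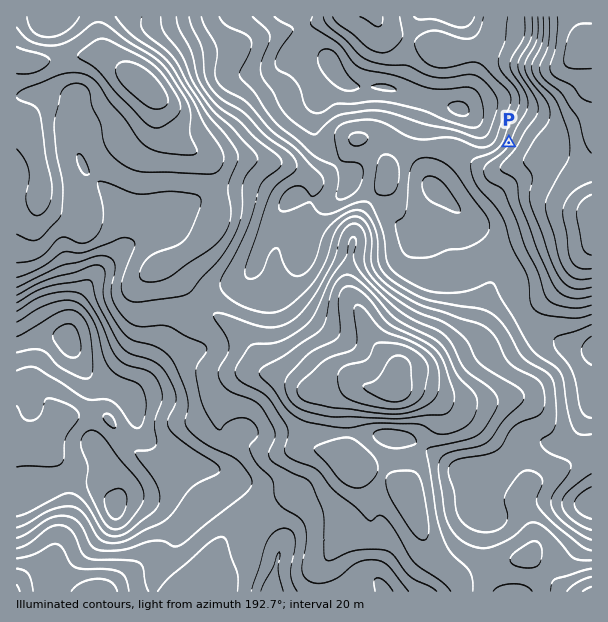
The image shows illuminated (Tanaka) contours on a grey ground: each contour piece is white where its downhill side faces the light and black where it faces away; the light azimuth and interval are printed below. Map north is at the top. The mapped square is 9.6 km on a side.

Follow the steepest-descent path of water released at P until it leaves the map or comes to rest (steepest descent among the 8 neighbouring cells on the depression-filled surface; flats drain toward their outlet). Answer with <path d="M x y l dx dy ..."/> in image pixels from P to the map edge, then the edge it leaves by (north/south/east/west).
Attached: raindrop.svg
<path d="M509 143l15 15 36 0 28 28 0 5 3 4"/>
exit: east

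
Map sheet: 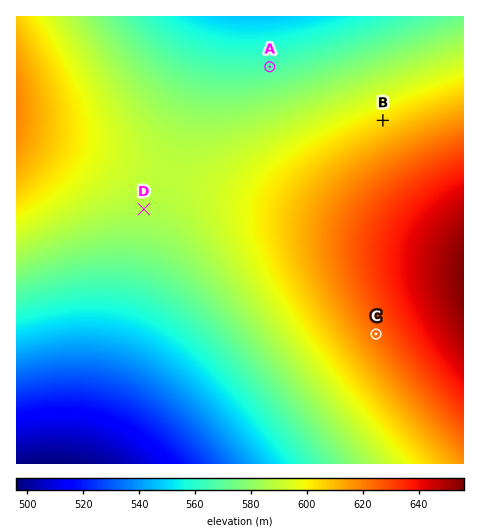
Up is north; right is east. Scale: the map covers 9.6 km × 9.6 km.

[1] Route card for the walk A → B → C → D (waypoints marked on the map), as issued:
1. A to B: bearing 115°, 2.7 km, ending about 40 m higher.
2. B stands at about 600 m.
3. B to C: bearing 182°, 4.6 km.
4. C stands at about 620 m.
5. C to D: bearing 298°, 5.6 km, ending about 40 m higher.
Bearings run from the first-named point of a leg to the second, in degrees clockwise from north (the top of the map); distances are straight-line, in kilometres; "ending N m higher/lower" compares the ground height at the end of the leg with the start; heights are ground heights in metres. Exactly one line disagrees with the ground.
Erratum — Line 5: it should read "ending about 40 m lower".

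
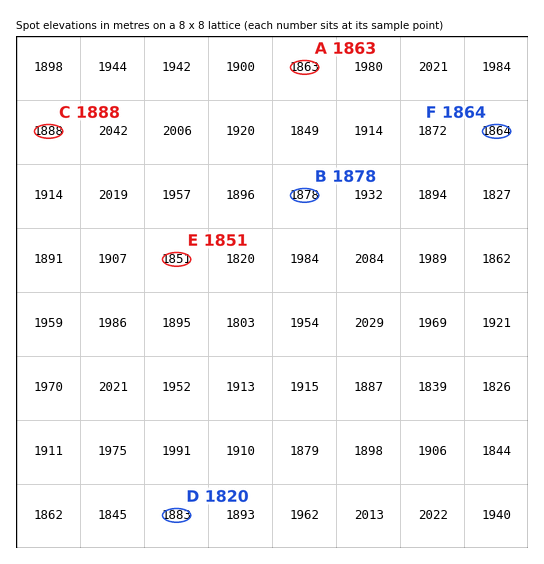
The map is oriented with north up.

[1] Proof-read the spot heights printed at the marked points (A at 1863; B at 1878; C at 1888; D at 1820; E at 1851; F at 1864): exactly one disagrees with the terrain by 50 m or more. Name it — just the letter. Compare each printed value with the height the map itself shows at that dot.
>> D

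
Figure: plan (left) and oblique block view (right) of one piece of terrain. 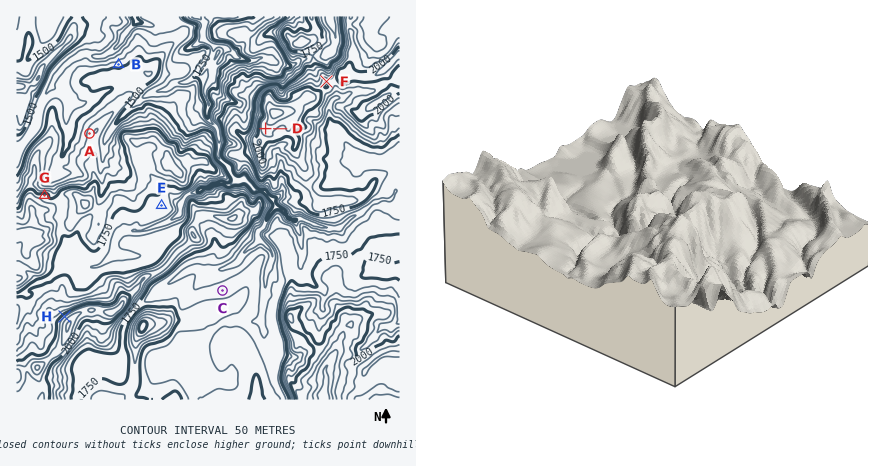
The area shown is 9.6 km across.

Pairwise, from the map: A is lower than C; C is higher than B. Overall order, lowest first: B A C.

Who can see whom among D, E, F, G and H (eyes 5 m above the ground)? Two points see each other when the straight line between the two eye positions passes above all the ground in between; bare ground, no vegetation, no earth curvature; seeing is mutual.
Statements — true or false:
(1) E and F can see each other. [false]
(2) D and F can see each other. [false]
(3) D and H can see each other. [true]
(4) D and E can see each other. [true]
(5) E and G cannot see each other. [true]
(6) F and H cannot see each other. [true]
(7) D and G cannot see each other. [false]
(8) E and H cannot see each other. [false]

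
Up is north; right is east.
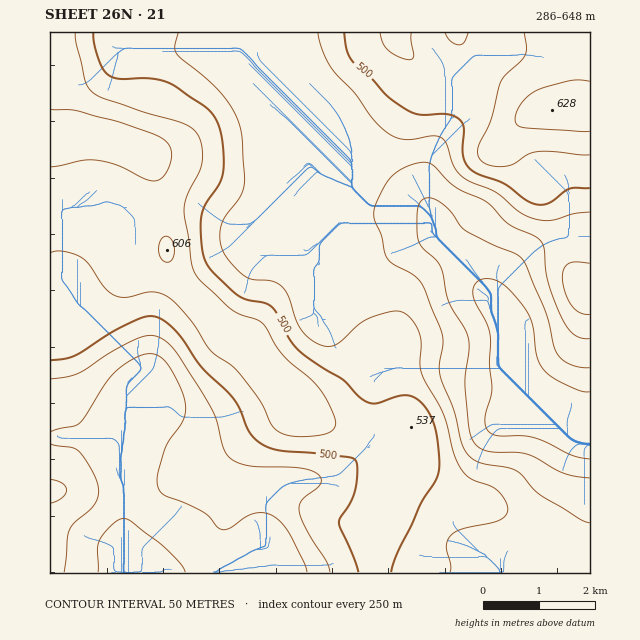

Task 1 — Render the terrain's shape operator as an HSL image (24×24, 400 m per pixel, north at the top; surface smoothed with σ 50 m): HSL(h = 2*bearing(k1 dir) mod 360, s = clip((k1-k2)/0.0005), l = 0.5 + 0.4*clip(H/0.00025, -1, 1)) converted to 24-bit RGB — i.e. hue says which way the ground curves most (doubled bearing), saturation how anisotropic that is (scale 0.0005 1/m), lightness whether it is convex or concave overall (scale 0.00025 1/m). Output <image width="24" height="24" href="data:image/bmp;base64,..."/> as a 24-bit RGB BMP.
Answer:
<image width="24" height="24" href="data:image/bmp;base64,Qk32BgAAAAAAADYAAAAoAAAAGAAAABgAAAABABgAAAAAAMAGAAATCwAAEwsAAAAAAAAAAAAAuc+CcoiZNC59gHyAeUFXdFVGsqJBkKYzNn0xf2N9VyVhakAxeLYxmr1o2s1tmaZVP1twfaCEf2aPamV7YWh/coeY086oUzqc3dRjYUs5OVxFYzJQhV1YZpqYlaSpwKKyh3eoJDJNRCZSsK14k9qnZ46l27yctJ18Sn5/Y3hNdldGcXlMSoNbWaaIpsmdUETI0pxLg5tcPYudKiaHqpCFX5h9Zpxim5twuGN/Vi6RH2rSvfDvqLTWcFGpzrycypiSYGGLR0uJi3S2lqXBbdHVVtXbh7qkaD9+083qxMvlMDzcJROWt6mkiYCrnHKGiHVck4ddRZucG8aZMKsyjDg4nk1wyrd/wot4q2x+PaKaS7TRsMLSjK24V32AkFKSeFbAwn6TzmZkbCV1NCt3orCMkGmUp26ksX6mp25+kFEuQkgMJC0GK04KJaI6w7yXuoOHupuNfOe2E9v/d3/q45zpgonMVJ/JQmmzfGYwxnM5c0aINV6BeaCDiG2jim6aqmSOwyyD3UB/x32hX7nFYOGlA9hwLHZd0mhSxN6MovqVBEw+DyQjs2o9ylJDZRUXTzUQcn1jn65qaFiOTHORVaSFXk6KokVth09ioFGovqvO0M7kss/mrM7keIXTFiWHsNCh3vTX0uGyOhpIDhslXV4Sdk4ZgU5LrXyTeoFQnLZRSYJsW32JdH9oNxtEkjQoinRGZXZTkL5doNGLm9a0d77IU02qJjq8ldqt7vbUxkV6oAyGFzBxcniBgH9/gGdtpJUue5QtaLwjR301Il88eU1lNAYyuXI2h7ZcY8Czq+XHvfbirN3mmSrFjjZQO1M1k8cg9P8nXBkpmEhRJS2XamaChT1nggwLy8AnvKHRvb57cHlIMlIoDxQkMx5HstGendypSdqwiu+LZ++MWUCEdw+A5FiYoVyHpsdf1c1WaEJ7ibB9FyBfdHWAXwSL2569y8e8loXH6bHjyHfXkF6uDhJoJaC3etaJuOe5dMLav/S6PqdFJhIoOiM9sHZozqjW2sfayqrJaXvKmJbHPw+fcGyBGghD3Xhh6r9gcpGQqGmN11CnxG+jGSOTQ6zAlvC5xf/kTqX177/DqyhpMRM9TnVNNKE5cJhO0bxxwLJ2XJ9+fURwcBt0cS1kJRI2yW5O9e7TgG9pelh5tFWc0JqvRjWsSeqdw//eftSrJBw3vV8n4yRtSCiJgY+eep2JWpaEscOQy66TiEhLSiU7USk/YCdrLSOOod232vHcfW+HYV2EaHSal5TBuUvc0v/IAO4zSCEqTB4yfYY4m1pBZk51cZBojZtxUZ5RWLtNt3B41CKNeCZtcUZtP3R9IFyYu/jGn9ejdWhvZGB8c6uHV6qgUGLD9fzPPm2RGhQue1N7kYd0hnFqZnd+c5V9iY97qKB2caxBVlIxniFaqkKcnFugfWhNE2MkW/8Gi5kobXWia5GseLGjjV2UPLdA//qQnCNEIiE+RHRgdZCBjHuaeHaUdId0hYpvnaRsr558Py1jeUV2mlV5mTSHzSBKuNQlKcgAWGMfeoVneIJve2ZQdktBp7w57NxGoDZES3N7NqKTUZKCa3qAjnqMjnyPkm14tapkkoJNUiNPYR8qYDAJJh8NxL1G2vHae6HZbU6zZIEeT1wpaFY6f2NOqdZ4mrp4r4Kwi8XGMHi2VlaIZXN3eX1ug29tkGWFx4BmjEpAPCVZiAet+mWvdd64af/FpOGyvDemnVeTk5nVP2q7XI3CjNPj2fHwnJPMlaG4lrSWMi94Y1aAcHyIcGqAgH9/dVKDxU9cyFRkMltwACZz1dT37NjzY9CQXFQseTsxn41Vyrn2qq35rMr6tN/1lpTZzHvaz5/Guo6tRC2iVVeihGCVfXKBf3mAdC1vrFxJwWhmrFhnA1BLAcI62m1s/4y/v0ivY5Ougq24cItJYbpcZ6mYjlRIckQrkYU/uK58voOhbTOZgkWCgmFxgH9/dTlmcDNhspx7o4mfxKW9P3jKK6FtGINPyIva59b1u7n1qa3shKI2StAVLFpKi0JjqoKilLOhgKJunD1DbzBcfll1gH9/f0FmdCBOZYlTgLd4jpeAn7eTUmmueIimQK+UIZpmsLx5rml1oI1qjcd7f9N6GDNObHVDmqM7oJc5gUY4jTxFfFFzfHxrflVkcy+AmFe3p76/daGHe8GLicSzdFCTb6OId5OFO31eaHs8mXZFspZRqdxyl6dAFQwne2hMu6FDgpZKaW1Semlmf2+Hc2eOcFqcSjupdYiuk6+mtpS5ndOSVEt6nWiOaqB9fn+Aamh/cVl4gZBis65r"/>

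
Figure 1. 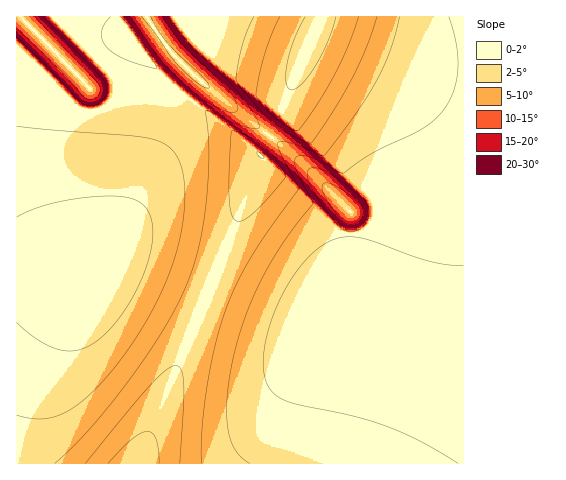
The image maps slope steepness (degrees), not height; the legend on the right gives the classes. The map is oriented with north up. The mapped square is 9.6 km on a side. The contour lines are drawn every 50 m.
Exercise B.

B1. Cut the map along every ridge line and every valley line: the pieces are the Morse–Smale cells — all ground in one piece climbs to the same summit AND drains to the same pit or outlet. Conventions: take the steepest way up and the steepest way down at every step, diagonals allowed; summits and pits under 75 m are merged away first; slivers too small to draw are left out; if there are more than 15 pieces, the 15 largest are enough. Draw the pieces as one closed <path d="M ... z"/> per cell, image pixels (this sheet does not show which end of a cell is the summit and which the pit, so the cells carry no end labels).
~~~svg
<path d="M269 135l-11 15 0 3 4 5-1 3-124 302 326 1 0-94-119-42-24-7 19-34 7-20 5-23 0-33-52-51z"/><path d="M463 16l-142 0-35 83-3 17-14 18 30 26 52 51 0 33-5 23-7 20-19 34 24 7 119 42z"/><path d="M187 96l-17 26-36 84-18 35-17 26-5 5-78-3 1 195 120 0 3-5 122-301-18-17z"/><path d="M136 43l-13 18-11 38-15 11-13 0-7-3-57-57-4 0 1 218 77 4 8-9 14-22 18-35 31-75 21-34-31-29z"/><path d="M320 16l-202 0 0 2 37 50 30 27 2 1 11-15 3-1 68 55 14-19 3-17 34-79z"/><path d="M117 16l-100 0-1 33 4 1 16 15 41 42 7 3 13 0 15-11 11-38 12-18z"/><path d="M201 80l-3 1-10 16 69 55 11-18z"/>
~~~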